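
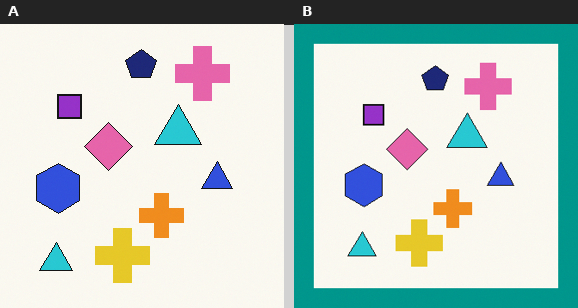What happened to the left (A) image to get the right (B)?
The right (B) image is the left (A) framed with a teal border.

A solid teal frame runs around the edge of the right (B) image, with the content slightly shrunk inside it.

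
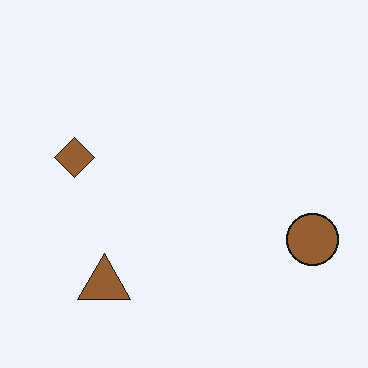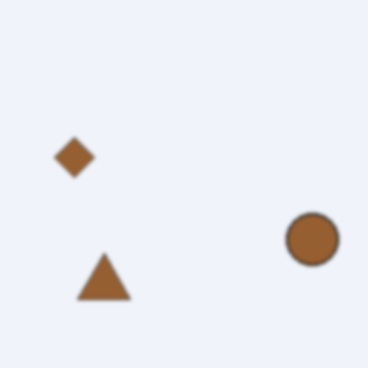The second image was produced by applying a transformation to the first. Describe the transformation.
Slightly softened.

Shape edges and outlines are uniformly softened across the whole image.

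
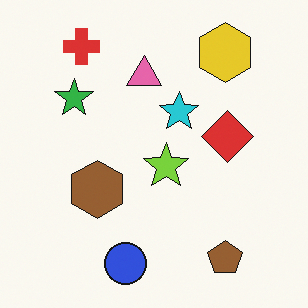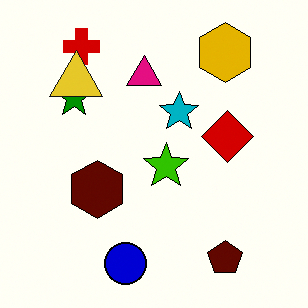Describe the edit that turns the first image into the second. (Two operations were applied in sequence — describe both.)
The image was boosted in contrast, then overlaid with an additional yellow triangle.

Tones are pushed away from mid-grey across the whole image — a global contrast change. A yellow triangle appears in the second image that is absent from the first.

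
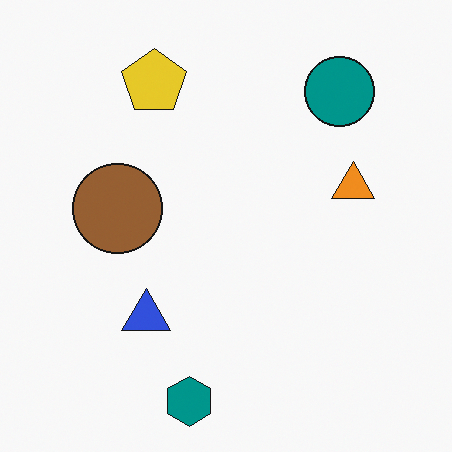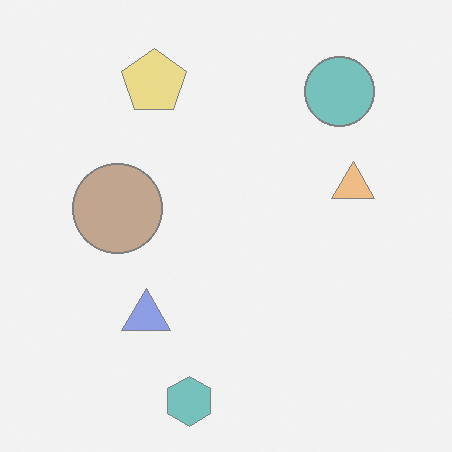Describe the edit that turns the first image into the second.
It was given much lower contrast.

Tones are pushed toward mid-grey across the whole image — a global contrast change.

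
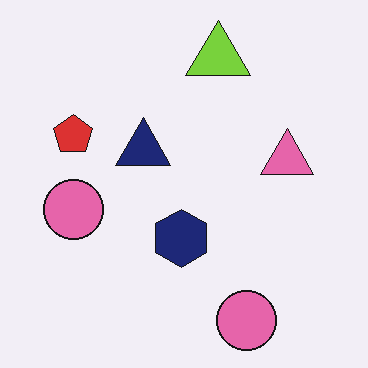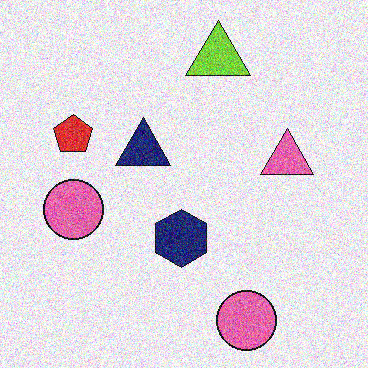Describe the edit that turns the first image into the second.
The image was degraded with strong gaussian noise.

Random speckle covers the whole image, including the flat background.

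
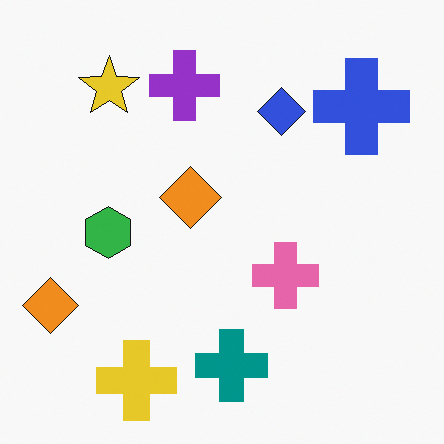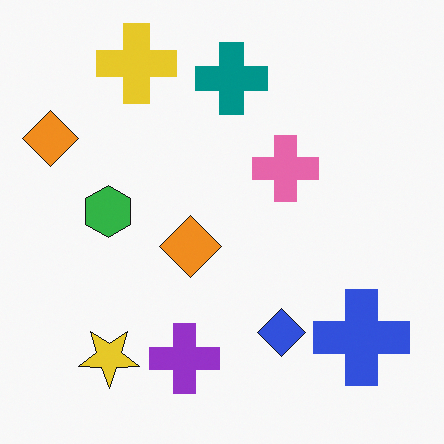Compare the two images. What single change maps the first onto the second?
This is the original image flipped vertically (top ↔ bottom).

The yellow cross is in the bottom-left of the first image and the top-left of the second — shapes on opposite sides of the horizontal midline have swapped in a mirror flip.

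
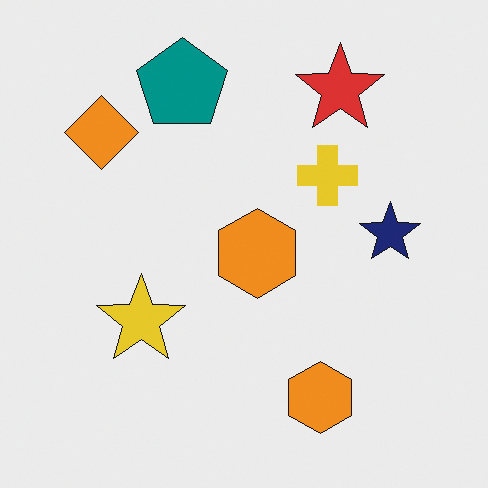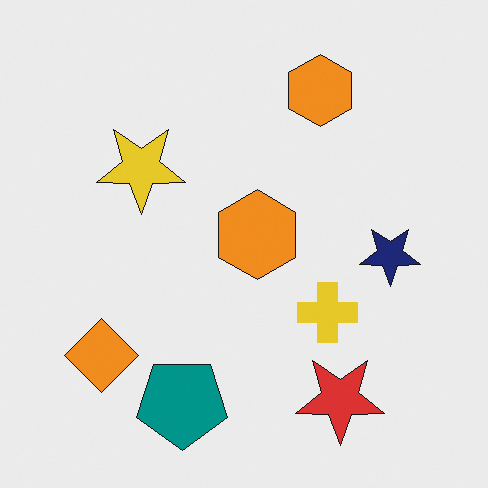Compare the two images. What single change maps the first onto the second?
The transformation is: flipped vertically (top ↔ bottom).

The teal pentagon is in the top of the first image and the bottom of the second — shapes on opposite sides of the horizontal midline have swapped in a mirror flip.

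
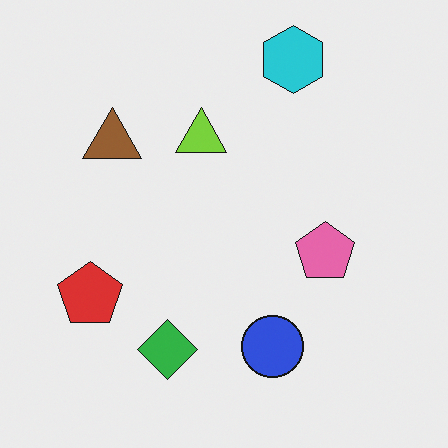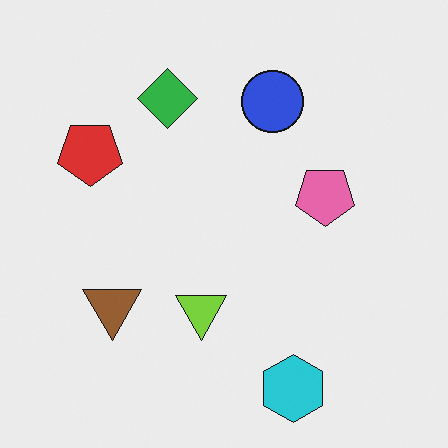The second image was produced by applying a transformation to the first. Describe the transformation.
It was flipped vertically (top ↔ bottom).

The cyan hexagon is in the top of the first image and the bottom of the second — shapes on opposite sides of the horizontal midline have swapped in a mirror flip.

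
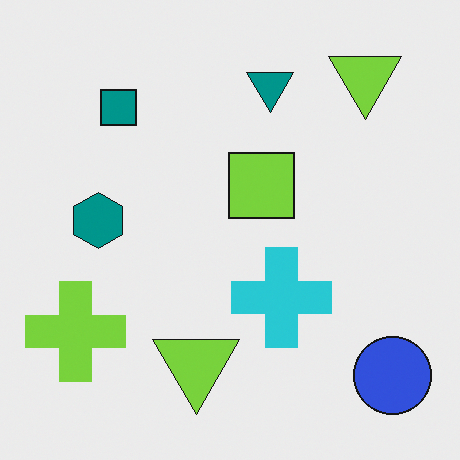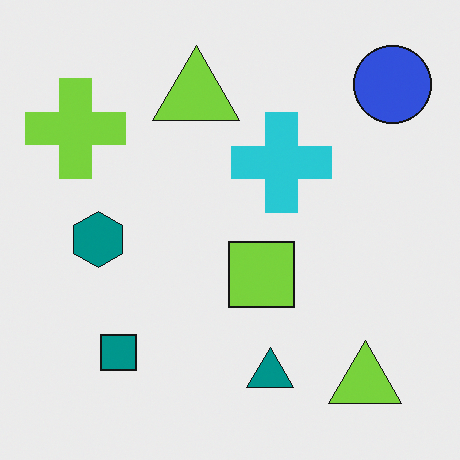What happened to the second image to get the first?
It was flipped vertically (top ↔ bottom).

The blue circle is in the top-right of the second image and the bottom-right of the first — shapes on opposite sides of the horizontal midline have swapped in a mirror flip.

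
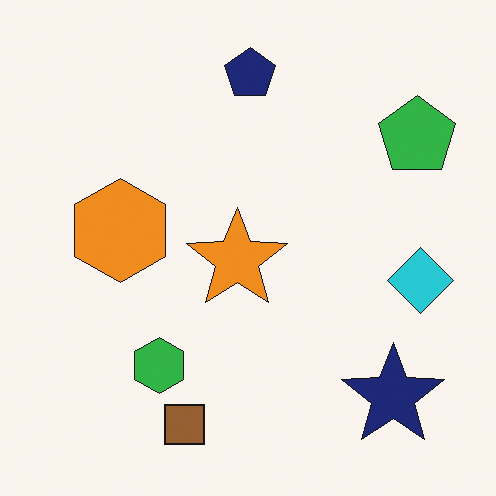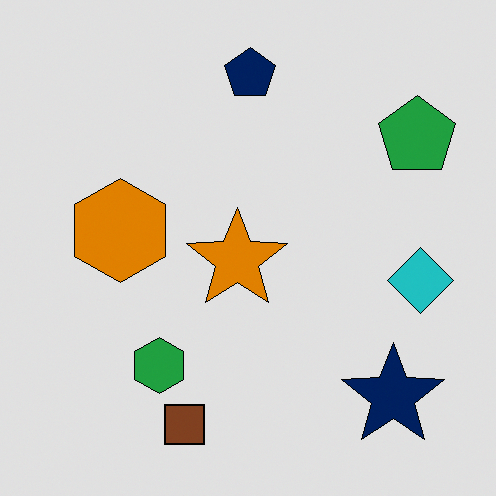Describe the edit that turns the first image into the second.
Moderately posterized.

Each flat color has snapped to a coarser quantized level — most visibly, the near-white background has dropped to a flat grey.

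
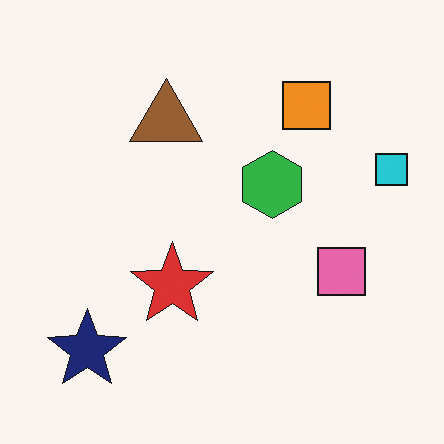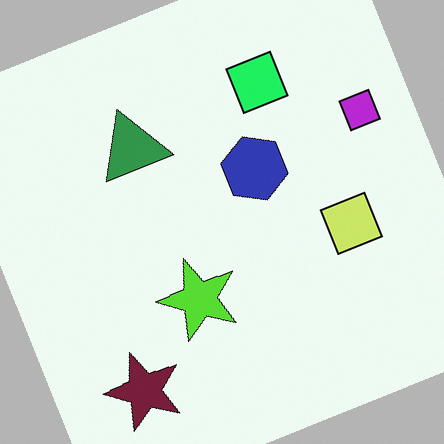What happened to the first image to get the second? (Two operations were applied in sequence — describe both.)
Rotated counter-clockwise by a clearly visible amount, then hue-shifted by a moderate amount.

Every shape is tilted by the same angle and the image corners show triangular fill wedges — a whole-image rotation by a non-right angle. Every shape's color has rotated by the same amount around the hue wheel — a uniform hue shift.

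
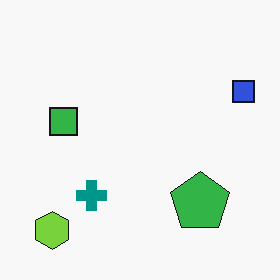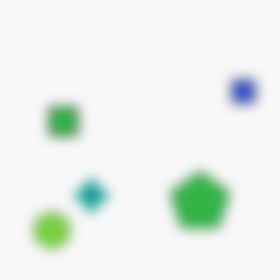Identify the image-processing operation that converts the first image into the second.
The transformation is: heavily blurred.

Shape edges and outlines are uniformly softened across the whole image.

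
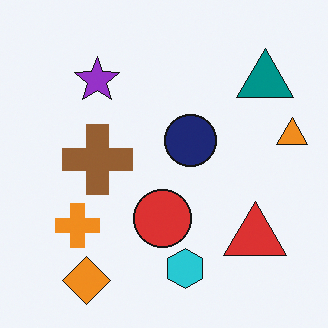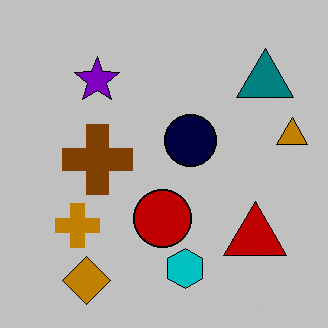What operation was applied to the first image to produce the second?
The transformation is: aggressively posterized.

Each flat color has snapped to a coarser quantized level — most visibly, the near-white background has dropped to a flat grey.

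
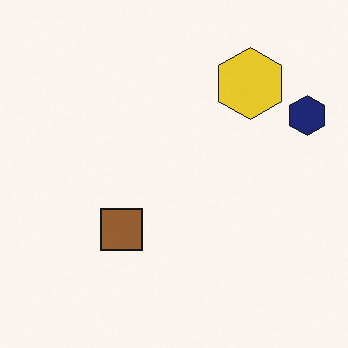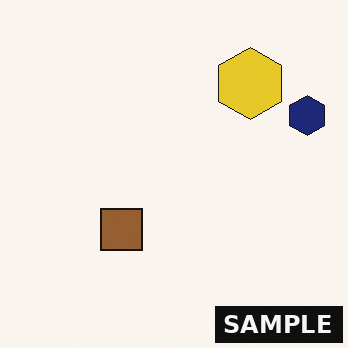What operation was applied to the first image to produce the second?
It was watermarked with the text "SAMPLE" in the lower-right corner.

A dark label reading "SAMPLE" appears in the lower-right corner.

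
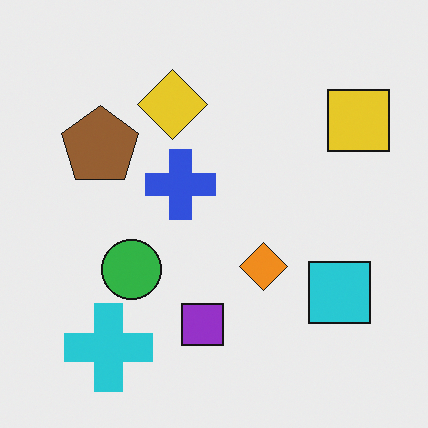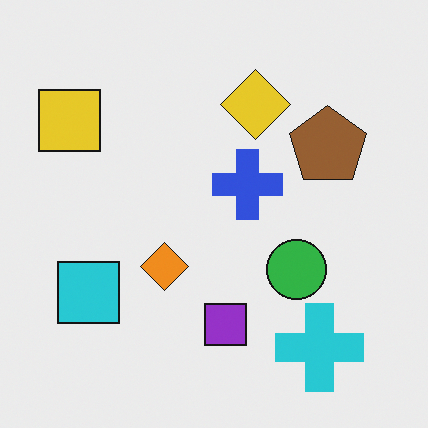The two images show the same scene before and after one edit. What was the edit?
The second image is the first flipped horizontally (left ↔ right).

The yellow square is in the top-right of the first image and the top-left of the second — shapes on opposite sides of the vertical midline have swapped in a mirror flip.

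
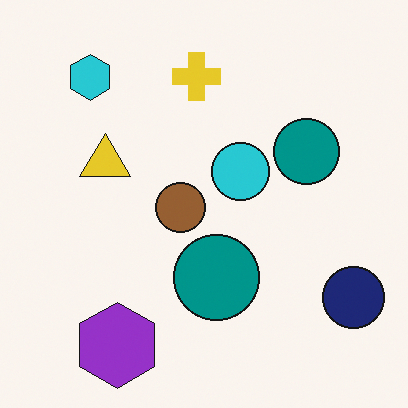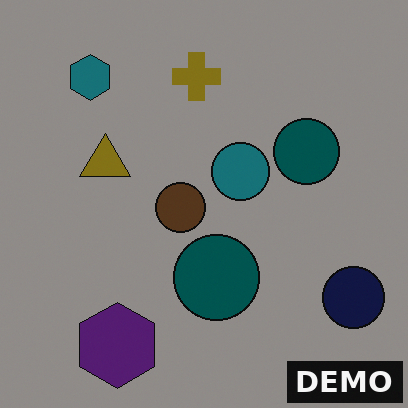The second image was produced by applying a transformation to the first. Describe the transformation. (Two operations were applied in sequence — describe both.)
It was darkened a lot, then watermarked with the text "DEMO" in the lower-right corner.

Every pixel — background and shapes alike — is uniformly darkened. A dark label reading "DEMO" appears in the lower-right corner.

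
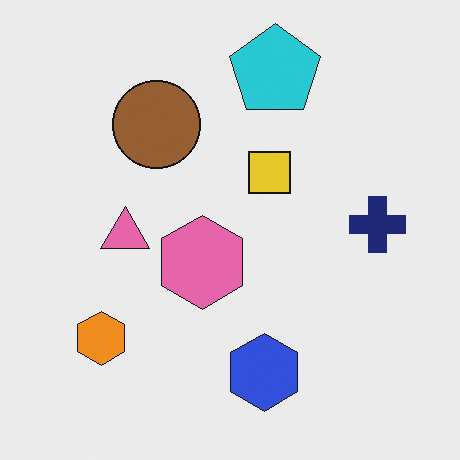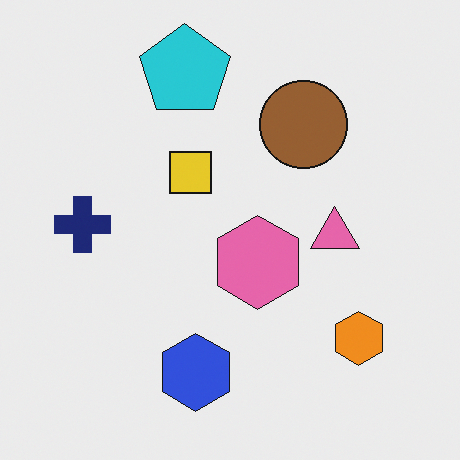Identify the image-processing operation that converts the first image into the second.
This is the original image flipped horizontally (left ↔ right).

The navy cross is in the right of the first image and the left of the second — shapes on opposite sides of the vertical midline have swapped in a mirror flip.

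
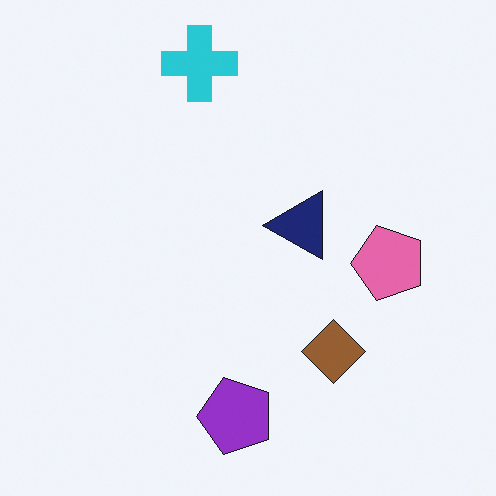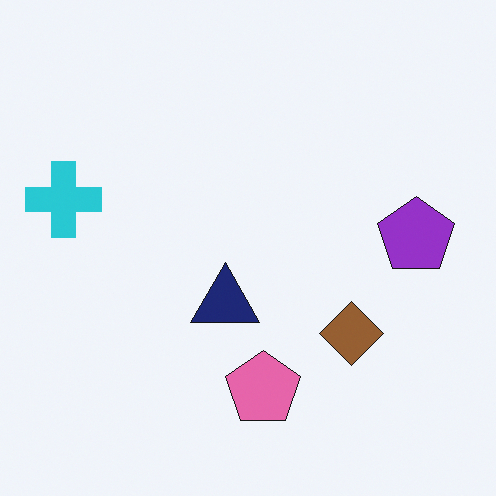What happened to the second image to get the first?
The first image is the second transposed (reflected across the top-left ↔ bottom-right diagonal).

Shapes have swapped their row and column positions — what was in the top-right is now in the bottom-left — a diagonal reflection.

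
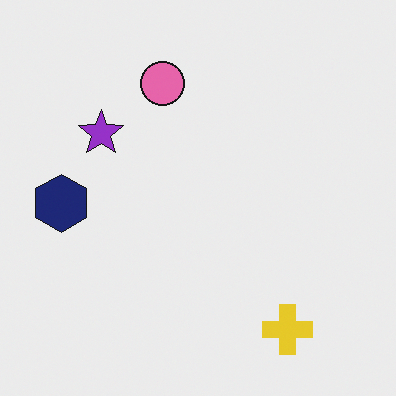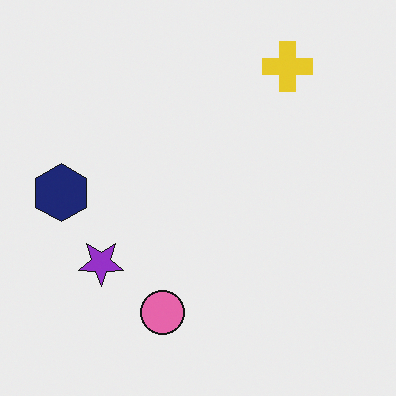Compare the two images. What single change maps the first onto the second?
The transformation is: flipped vertically (top ↔ bottom).

The yellow cross is in the bottom-right of the first image and the top-right of the second — shapes on opposite sides of the horizontal midline have swapped in a mirror flip.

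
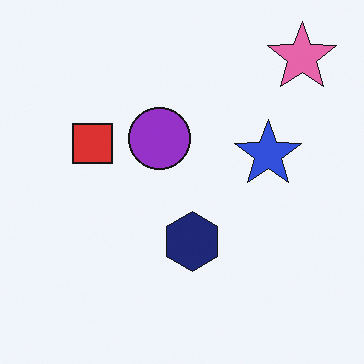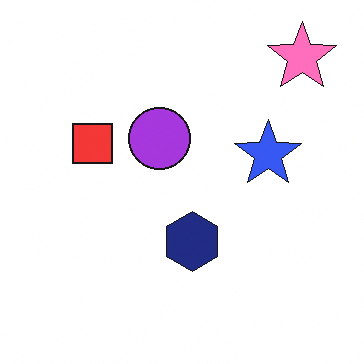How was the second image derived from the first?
The transformation is: brightened a little.

Every pixel — background and shapes alike — is uniformly brightened.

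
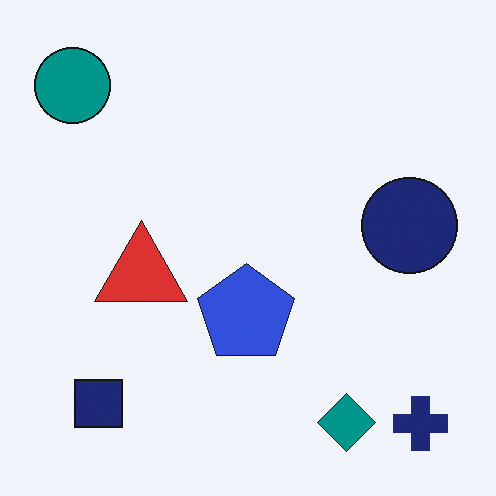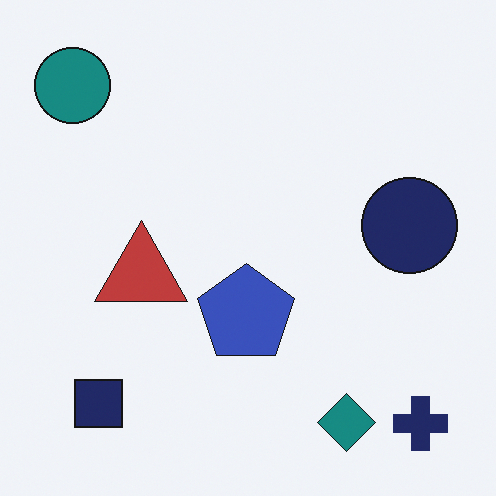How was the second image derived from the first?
The second image is the first slightly desaturated.

All colors are more muted and greyish — a global saturation change.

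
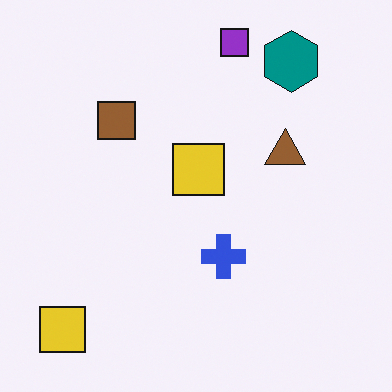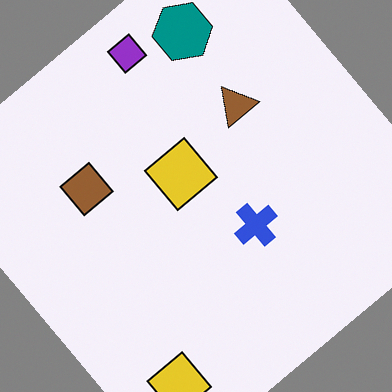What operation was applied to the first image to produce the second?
The image was rotated counter-clockwise by a large amount — several tens of degrees.

Every shape is tilted by the same angle and the image corners show triangular fill wedges — a whole-image rotation by a non-right angle.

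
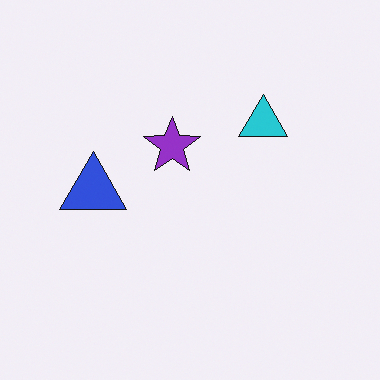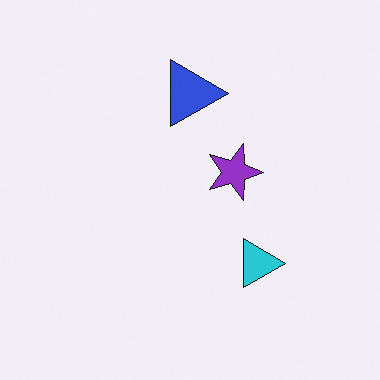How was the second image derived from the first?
The transformation is: rotated 90° clockwise.

The cyan triangle sits in the top-right of the first image and the bottom-right of the second — consistent with a whole-image 90° clockwise rotation.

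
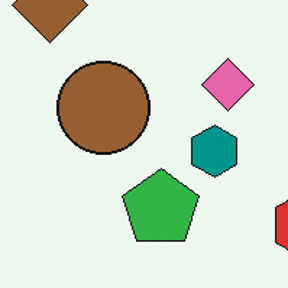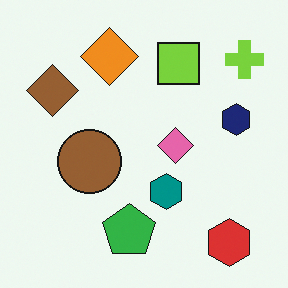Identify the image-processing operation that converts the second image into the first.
Cropped slightly and scaled back up.

The visible shapes are larger and the field of view is narrower; shapes near the original edges may be partly or wholly outside the frame — a crop-and-rescale.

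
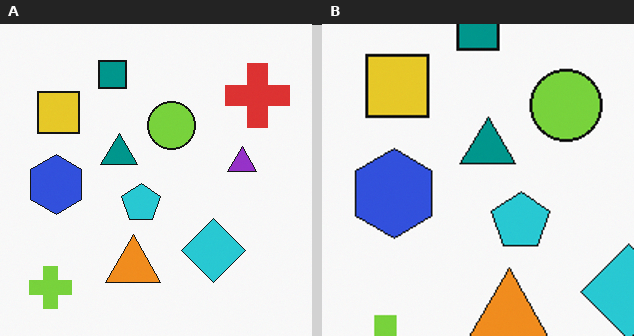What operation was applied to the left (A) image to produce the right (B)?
The right (B) image is the left (A) cropped slightly and scaled back up.

The visible shapes are larger and the field of view is narrower; shapes near the original edges may be partly or wholly outside the frame — a crop-and-rescale.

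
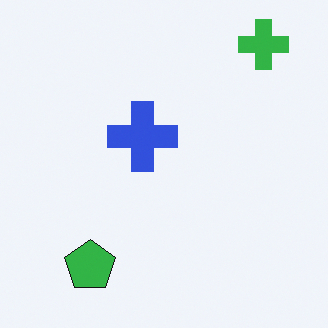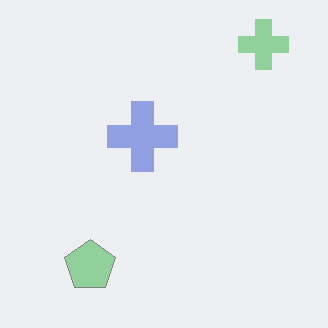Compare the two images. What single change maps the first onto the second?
It was washed out (contrast reduced).

Tones are pushed toward mid-grey across the whole image — a global contrast change.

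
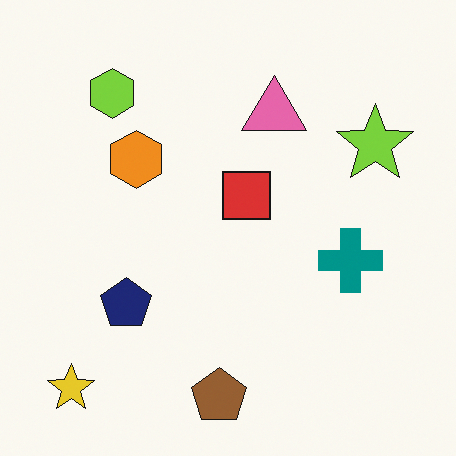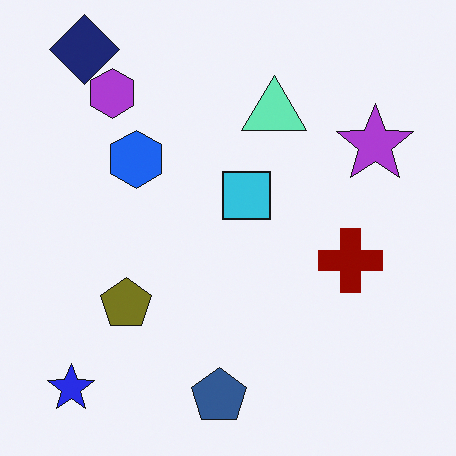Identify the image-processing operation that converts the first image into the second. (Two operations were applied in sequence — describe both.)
The image was hue-shifted by a large amount, then overlaid with an additional navy diamond.

Every shape's color has rotated by the same amount around the hue wheel — a uniform hue shift. A navy diamond appears in the second image that is absent from the first.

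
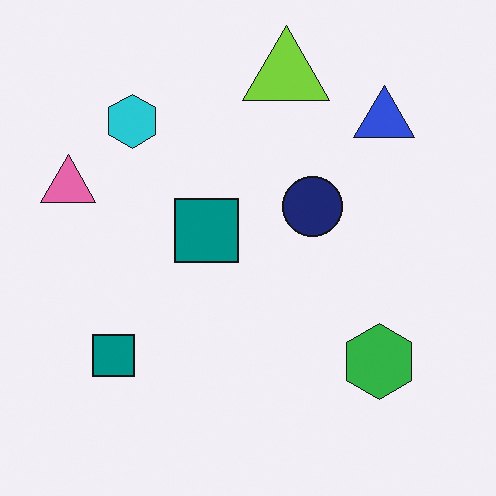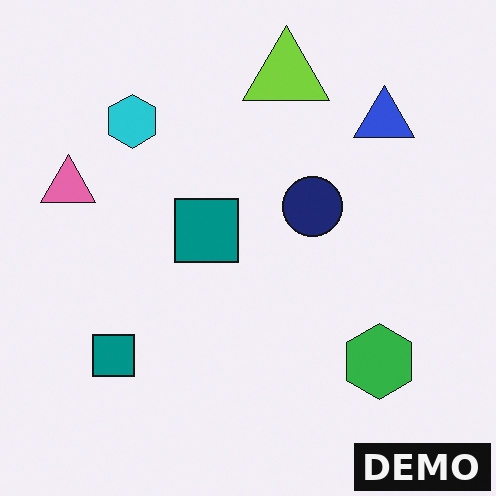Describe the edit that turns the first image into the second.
Watermarked with the text "DEMO" in the lower-right corner.

A dark label reading "DEMO" appears in the lower-right corner.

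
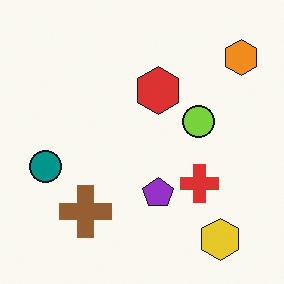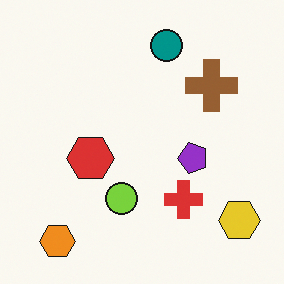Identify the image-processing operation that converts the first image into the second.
It was transposed (reflected across the top-left ↔ bottom-right diagonal).

Shapes have swapped their row and column positions — what was in the top-right is now in the bottom-left — a diagonal reflection.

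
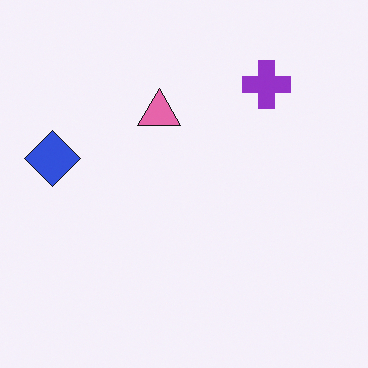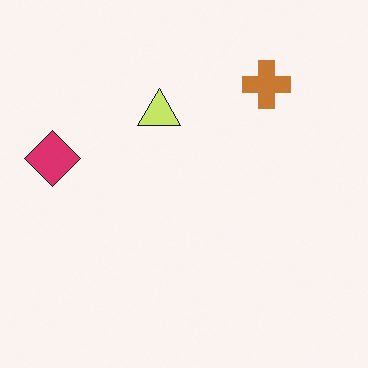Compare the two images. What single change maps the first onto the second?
This is the original image hue-shifted noticeably.

Every shape's color has rotated by the same amount around the hue wheel — a uniform hue shift.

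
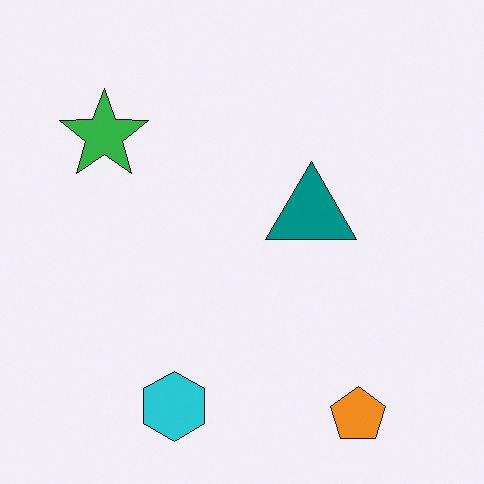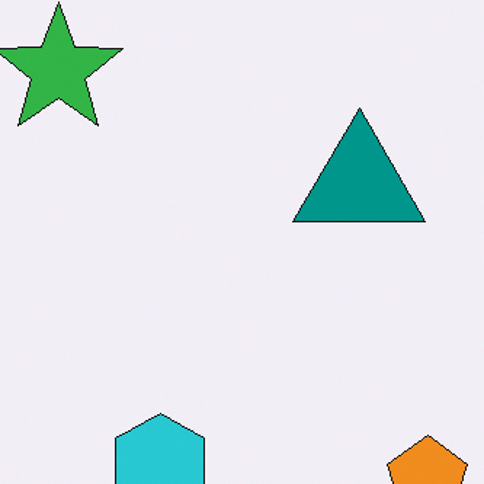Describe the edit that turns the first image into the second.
Cropped slightly and scaled back up.

The visible shapes are larger and the field of view is narrower; shapes near the original edges may be partly or wholly outside the frame — a crop-and-rescale.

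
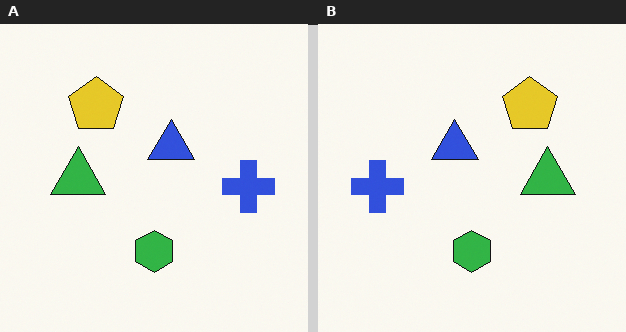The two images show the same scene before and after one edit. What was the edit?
The image was flipped horizontally (left ↔ right).

The blue cross is in the right of the left (A) image and the left of the right (B) — shapes on opposite sides of the vertical midline have swapped in a mirror flip.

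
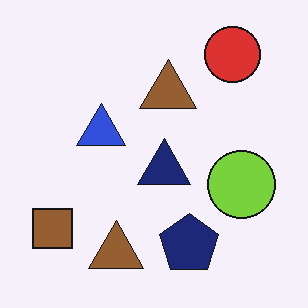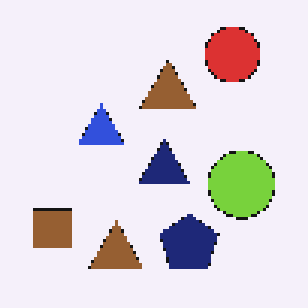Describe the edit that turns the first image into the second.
Lightly pixelated (a mild mosaic effect).

Shapes are reduced to large square blocks; fine edges and outlines are lost — a downscale-then-upscale (mosaic) effect.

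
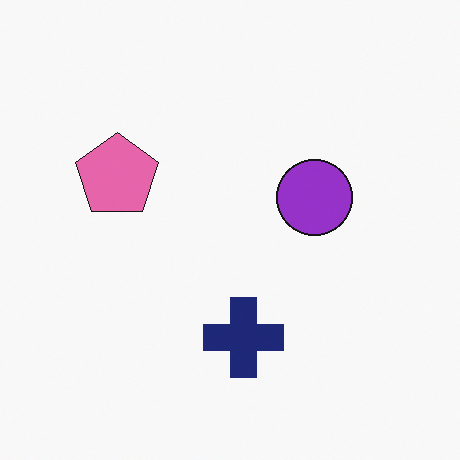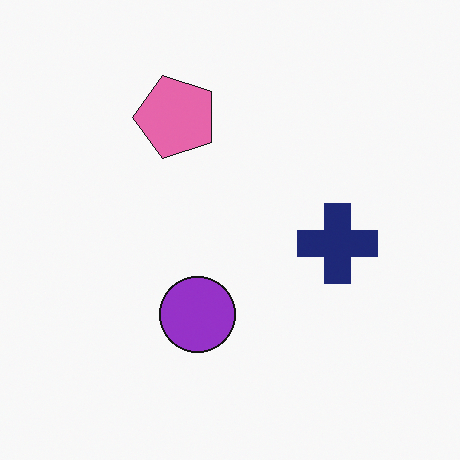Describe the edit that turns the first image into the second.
The transformation is: transposed (reflected across the top-left ↔ bottom-right diagonal).

Shapes have swapped their row and column positions — what was in the top-right is now in the bottom-left — a diagonal reflection.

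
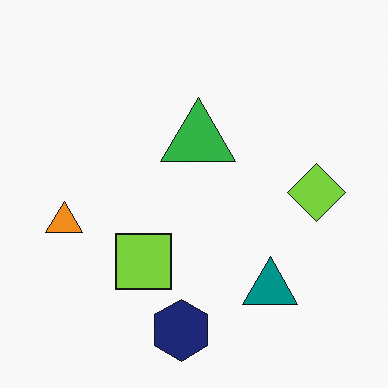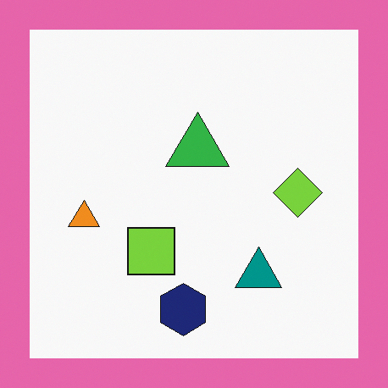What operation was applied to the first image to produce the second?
This is the original image framed with a pink border.

A solid pink frame runs around the edge of the second image, with the content slightly shrunk inside it.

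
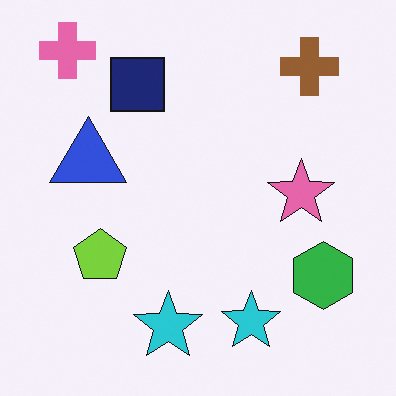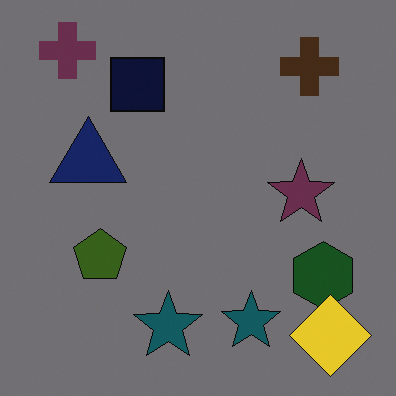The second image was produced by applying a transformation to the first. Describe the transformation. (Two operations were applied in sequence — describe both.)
It was substantially darkened, then overlaid with an additional yellow diamond.

Every pixel — background and shapes alike — is uniformly darkened. A yellow diamond appears in the second image that is absent from the first.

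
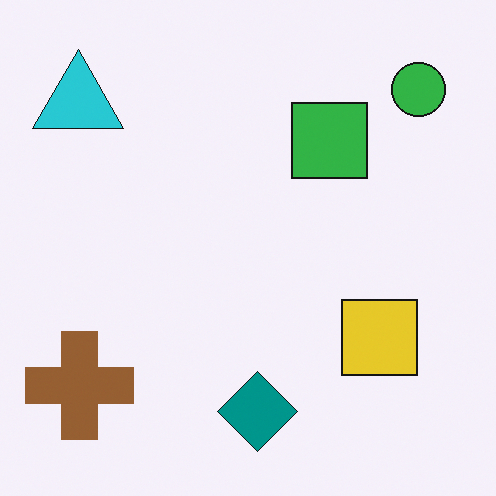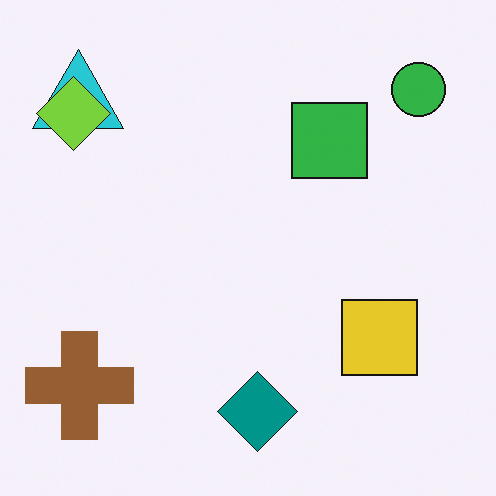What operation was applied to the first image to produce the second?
This is the original image overlaid with an additional lime diamond.

A lime diamond appears in the second image that is absent from the first.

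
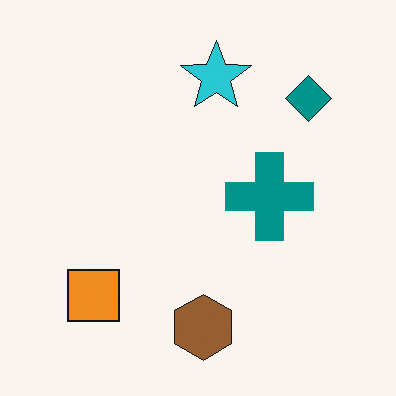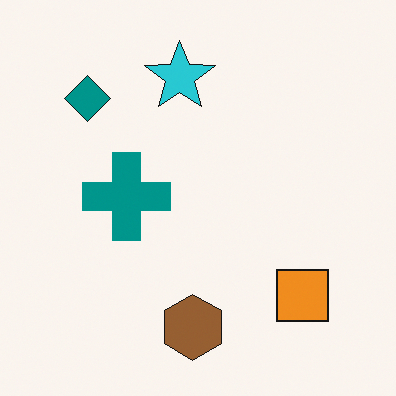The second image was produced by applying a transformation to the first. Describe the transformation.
It was flipped horizontally (left ↔ right).

The teal diamond is in the top-right of the first image and the top-left of the second — shapes on opposite sides of the vertical midline have swapped in a mirror flip.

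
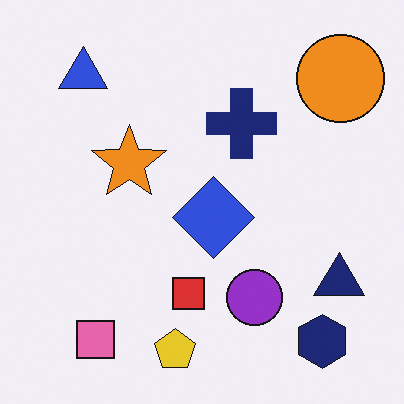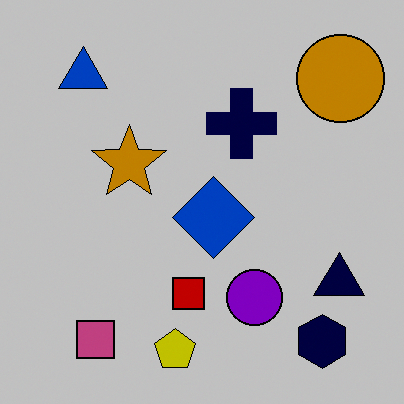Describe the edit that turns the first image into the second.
Aggressively posterized.

Each flat color has snapped to a coarser quantized level — most visibly, the near-white background has dropped to a flat grey.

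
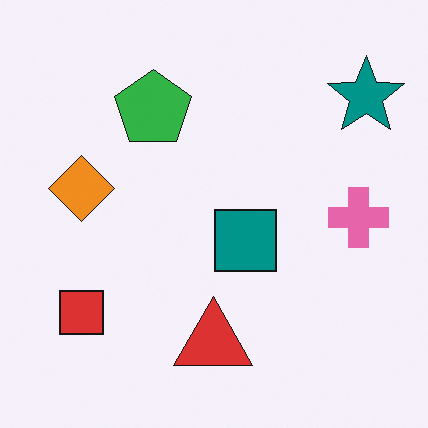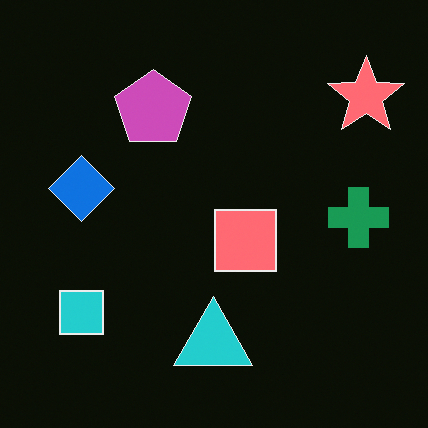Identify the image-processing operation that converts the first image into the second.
It was color-inverted (negative).

The light background has become dark and every shape's color is its complement — a photographic negative.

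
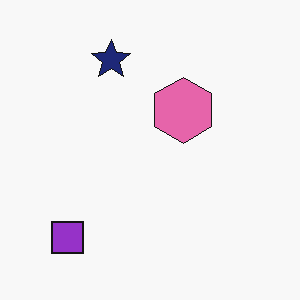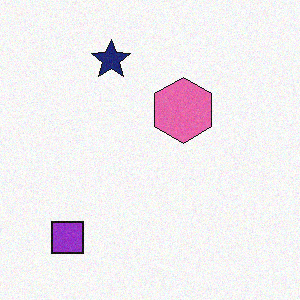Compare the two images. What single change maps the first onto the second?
This is the original image degraded with light additive noise.

Random speckle covers the whole image, including the flat background.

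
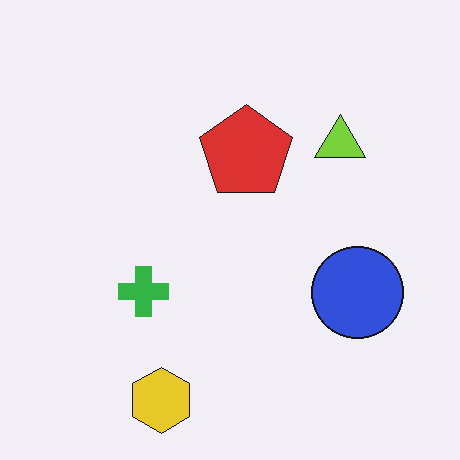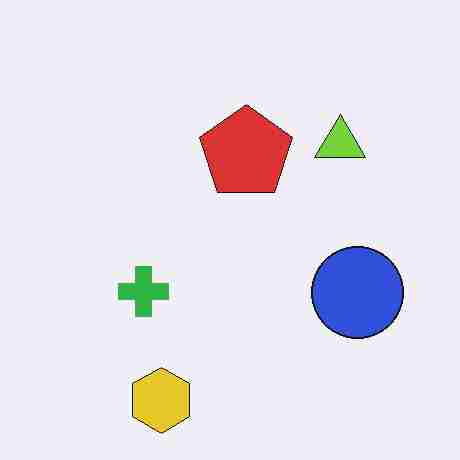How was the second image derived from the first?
The image was degraded with heavy JPEG compression.

Blocky 8×8 compression artifacts appear around shape edges and the flat background shows ringing — characteristic JPEG degradation.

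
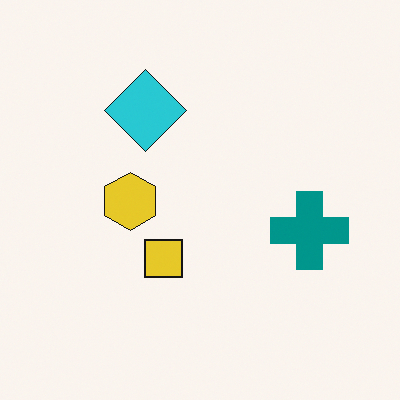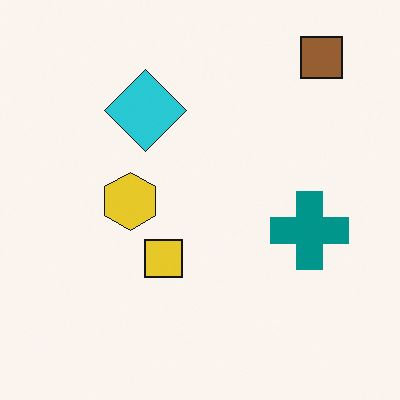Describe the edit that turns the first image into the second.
The image was overlaid with an additional brown square.

A brown square appears in the second image that is absent from the first.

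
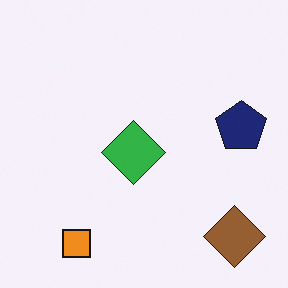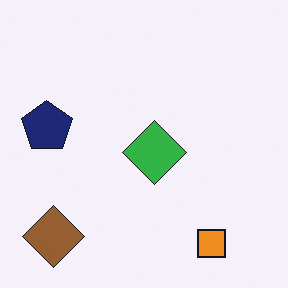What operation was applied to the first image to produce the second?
It was flipped horizontally (left ↔ right).

The navy pentagon is in the right of the first image and the left of the second — shapes on opposite sides of the vertical midline have swapped in a mirror flip.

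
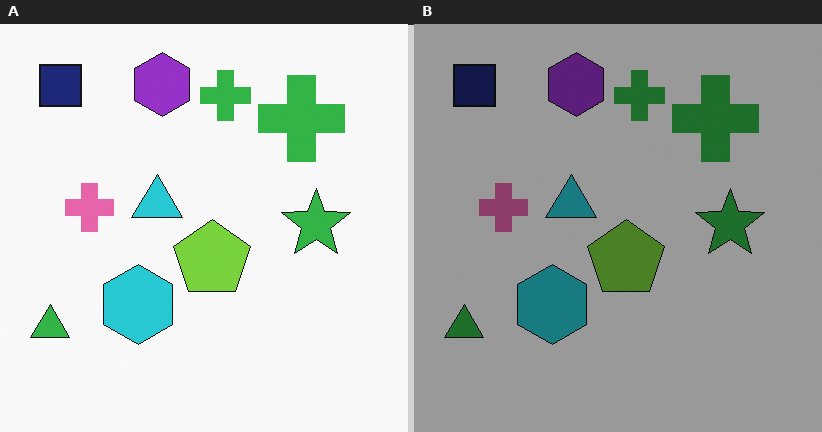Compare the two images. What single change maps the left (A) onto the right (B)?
This is the original image darkened a lot.

Every pixel — background and shapes alike — is uniformly darkened.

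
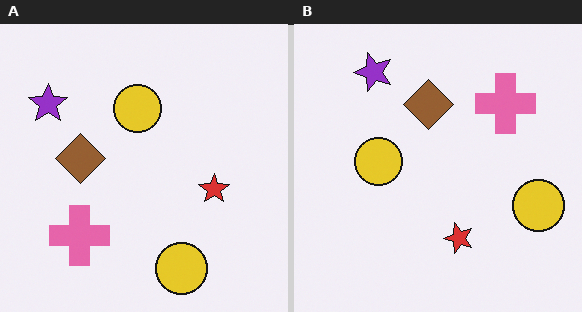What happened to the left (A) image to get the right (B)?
The right (B) image is the left (A) transposed (reflected across the top-left ↔ bottom-right diagonal).

Shapes have swapped their row and column positions — what was in the top-right is now in the bottom-left — a diagonal reflection.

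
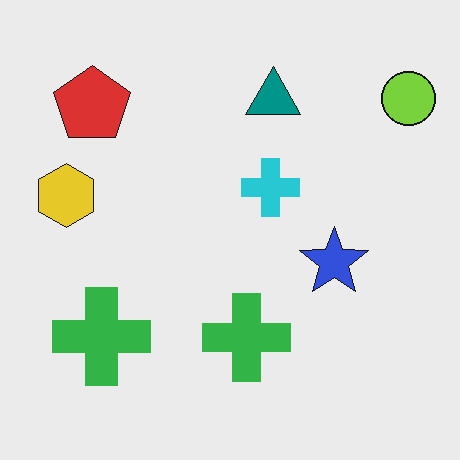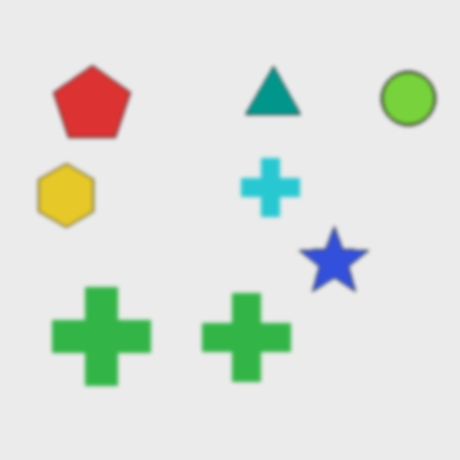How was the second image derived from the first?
Lightly blurred.

Shape edges and outlines are uniformly softened across the whole image.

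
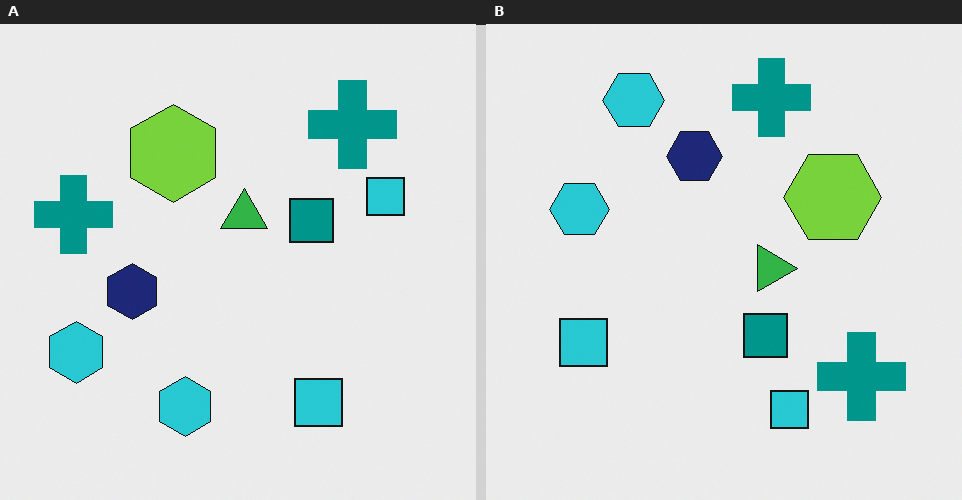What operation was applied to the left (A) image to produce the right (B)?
The image was rotated 90° clockwise.

The lime hexagon sits in the top of the left (A) image and the right of the right (B) — consistent with a whole-image 90° clockwise rotation.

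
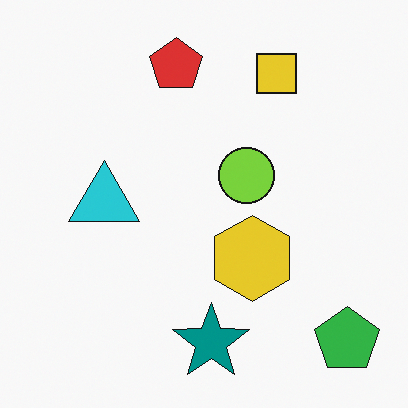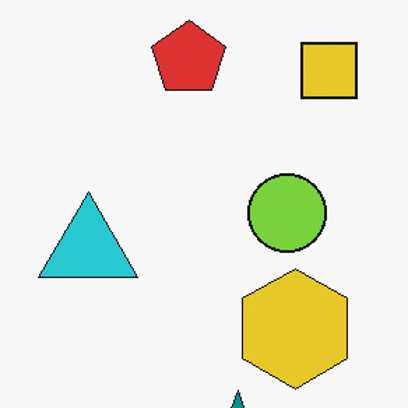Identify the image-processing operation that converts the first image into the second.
The image was cropped slightly and scaled back up.

The visible shapes are larger and the field of view is narrower; shapes near the original edges may be partly or wholly outside the frame — a crop-and-rescale.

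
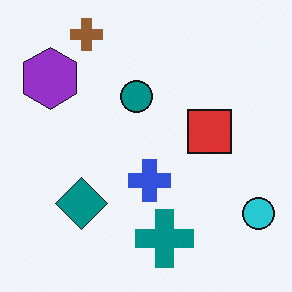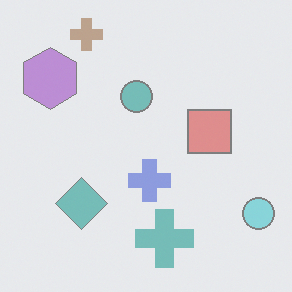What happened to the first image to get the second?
The second image is the first given much lower contrast.

Tones are pushed toward mid-grey across the whole image — a global contrast change.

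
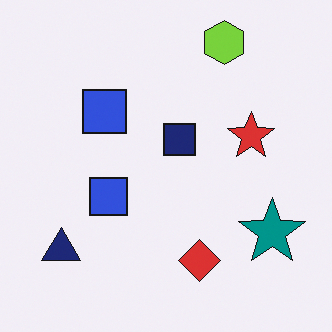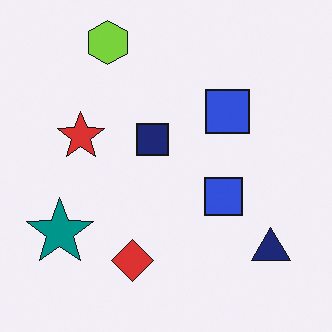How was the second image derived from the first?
It was flipped horizontally (left ↔ right).

The teal star is in the bottom-right of the first image and the bottom-left of the second — shapes on opposite sides of the vertical midline have swapped in a mirror flip.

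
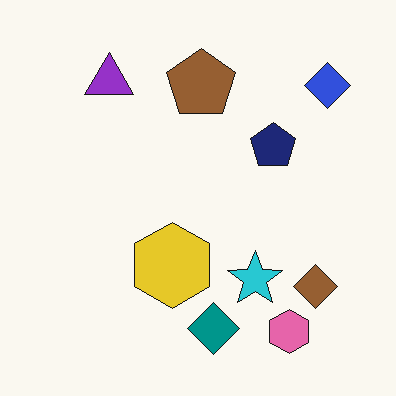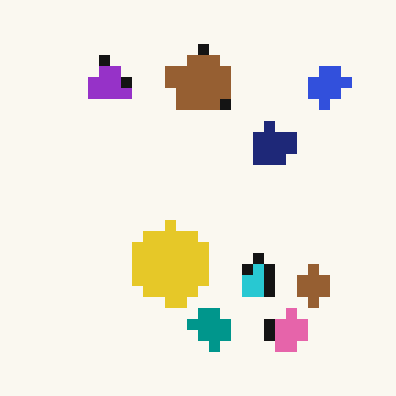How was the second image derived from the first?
The second image is the first coarsely pixelated.

Shapes are reduced to large square blocks; fine edges and outlines are lost — a downscale-then-upscale (mosaic) effect.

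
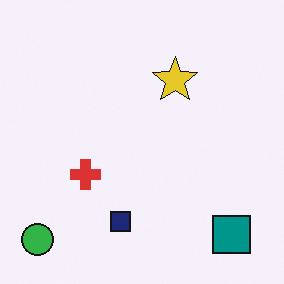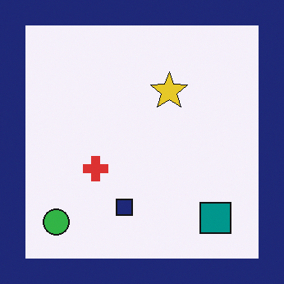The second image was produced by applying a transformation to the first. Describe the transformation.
The transformation is: framed with a navy border.

A solid navy frame runs around the edge of the second image, with the content slightly shrunk inside it.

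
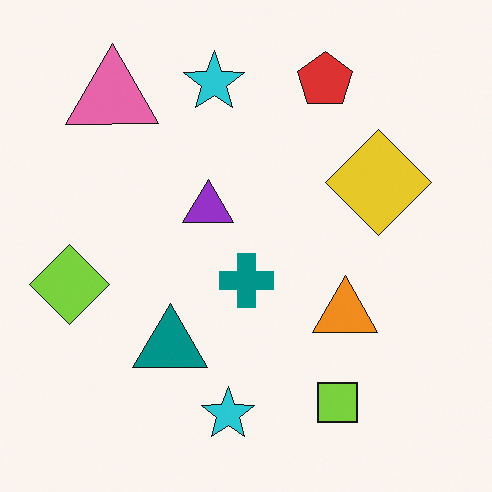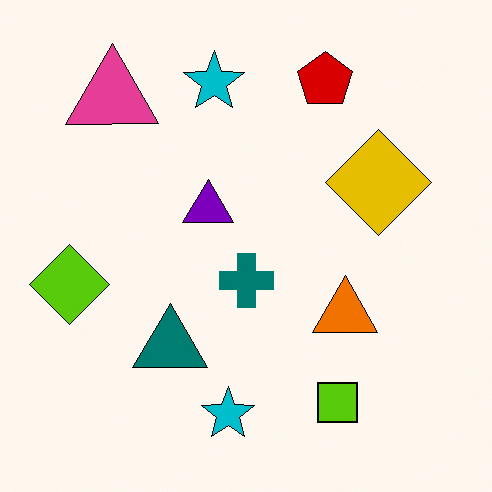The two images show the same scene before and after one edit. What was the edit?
The image was given slightly increased contrast.

Tones are pushed away from mid-grey across the whole image — a global contrast change.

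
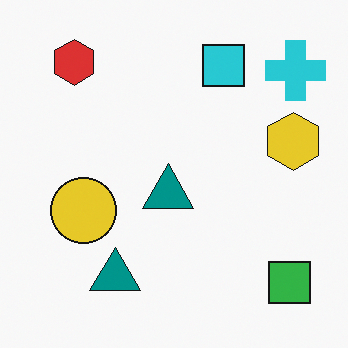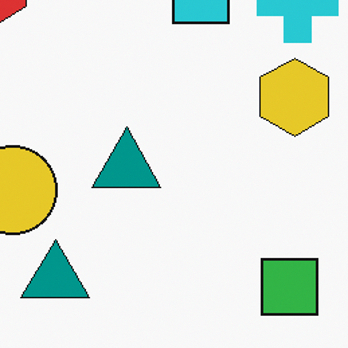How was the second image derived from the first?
The image was cropped to a modestly smaller region and rescaled.

The visible shapes are larger and the field of view is narrower; shapes near the original edges may be partly or wholly outside the frame — a crop-and-rescale.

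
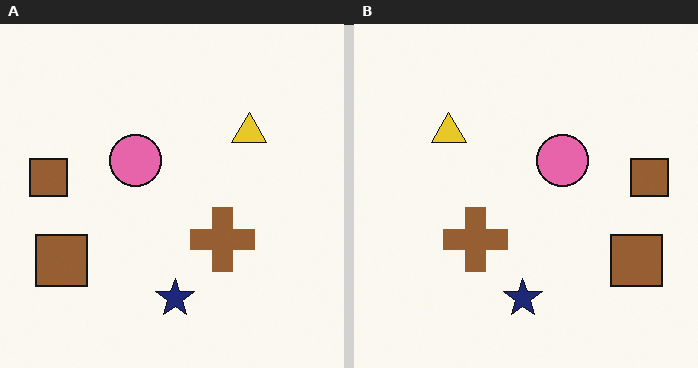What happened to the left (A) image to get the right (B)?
Flipped horizontally (left ↔ right).

The yellow triangle is in the top-right of the left (A) image and the top-left of the right (B) — shapes on opposite sides of the vertical midline have swapped in a mirror flip.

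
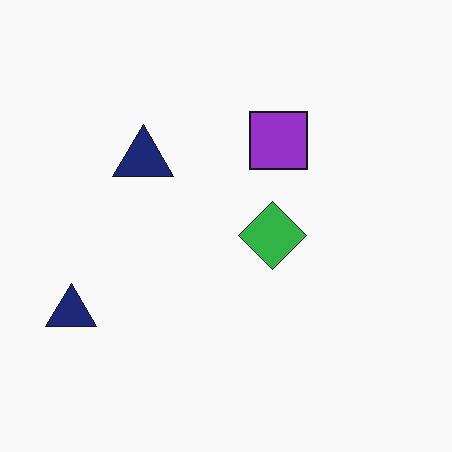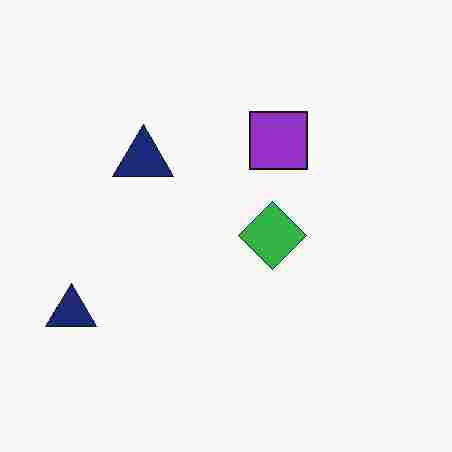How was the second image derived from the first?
The transformation is: degraded with heavy JPEG compression.

Blocky 8×8 compression artifacts appear around shape edges and the flat background shows ringing — characteristic JPEG degradation.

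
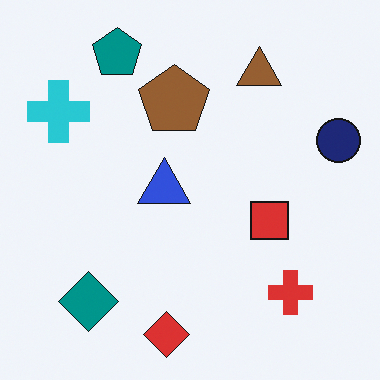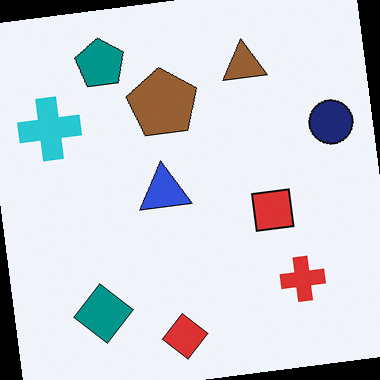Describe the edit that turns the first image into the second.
It was rotated counter-clockwise by a few degrees.

Every shape is tilted by the same angle and the image corners show triangular fill wedges — a whole-image rotation by a non-right angle.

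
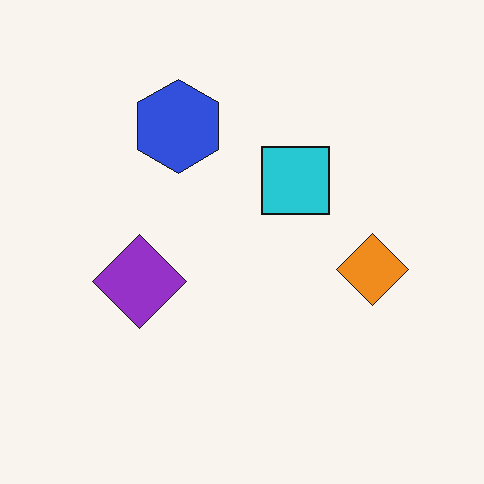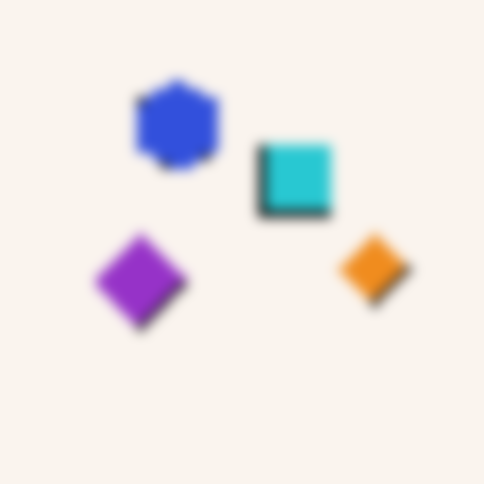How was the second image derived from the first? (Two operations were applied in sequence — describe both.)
The second image is the first moderately pixelated, then strongly gaussian-blurred.

Shapes are reduced to large square blocks; fine edges and outlines are lost — a downscale-then-upscale (mosaic) effect. Shape edges and outlines are uniformly softened across the whole image.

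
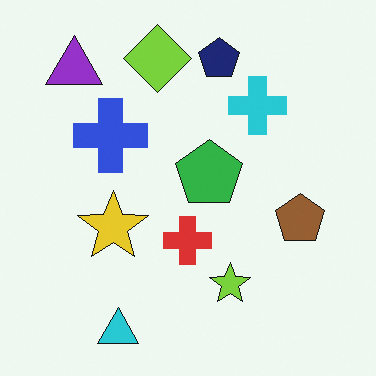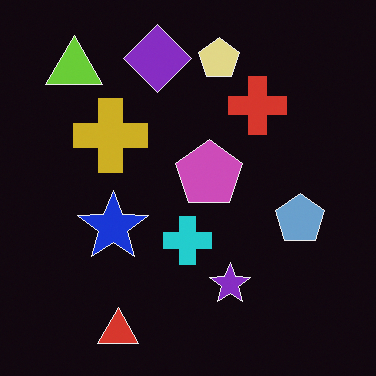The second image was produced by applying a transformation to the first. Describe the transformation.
Color-inverted (negative).

The light background has become dark and every shape's color is its complement — a photographic negative.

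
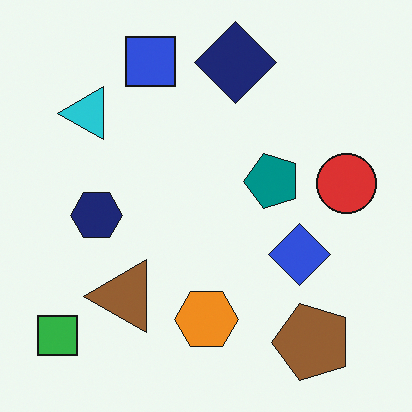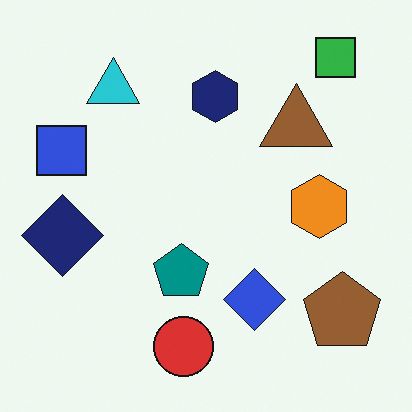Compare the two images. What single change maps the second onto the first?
This is the original image transposed (reflected across the top-left ↔ bottom-right diagonal).

Shapes have swapped their row and column positions — what was in the top-right is now in the bottom-left — a diagonal reflection.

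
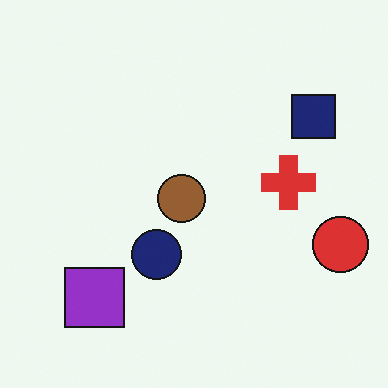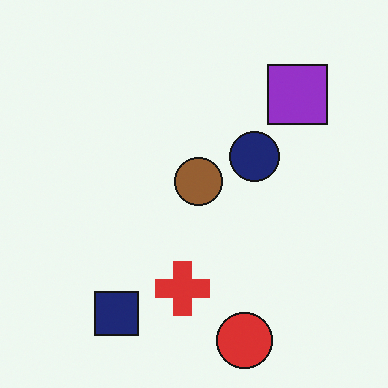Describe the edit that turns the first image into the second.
The transformation is: transposed (reflected across the top-left ↔ bottom-right diagonal).

Shapes have swapped their row and column positions — what was in the top-right is now in the bottom-left — a diagonal reflection.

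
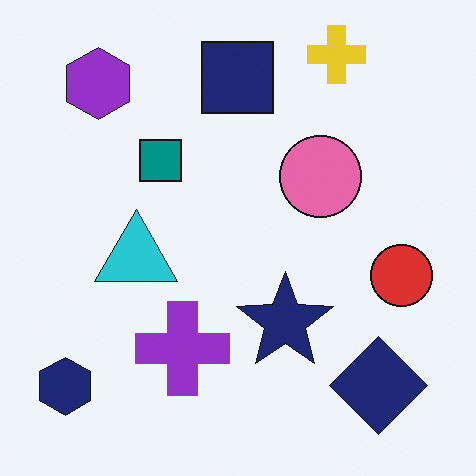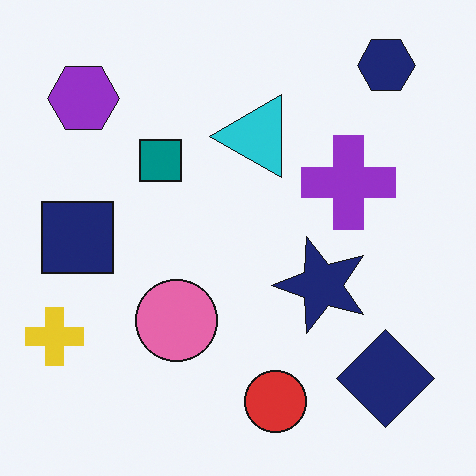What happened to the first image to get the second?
Transposed (reflected across the top-left ↔ bottom-right diagonal).

Shapes have swapped their row and column positions — what was in the top-right is now in the bottom-left — a diagonal reflection.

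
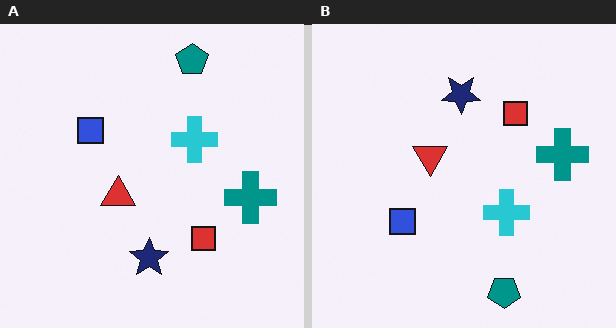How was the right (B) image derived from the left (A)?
Flipped vertically (top ↔ bottom).

The teal pentagon is in the top of the left (A) image and the bottom of the right (B) — shapes on opposite sides of the horizontal midline have swapped in a mirror flip.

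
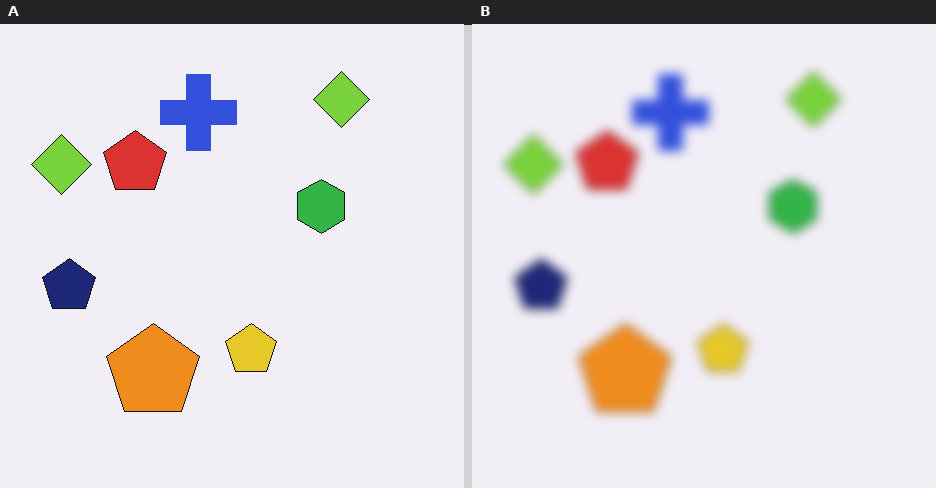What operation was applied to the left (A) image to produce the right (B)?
This is the original image heavily blurred.

Shape edges and outlines are uniformly softened across the whole image.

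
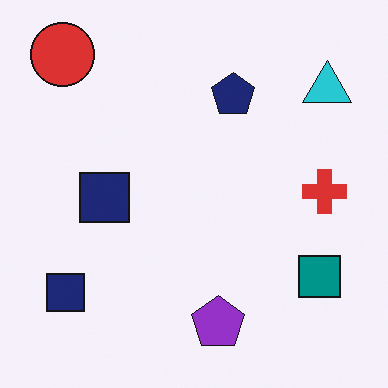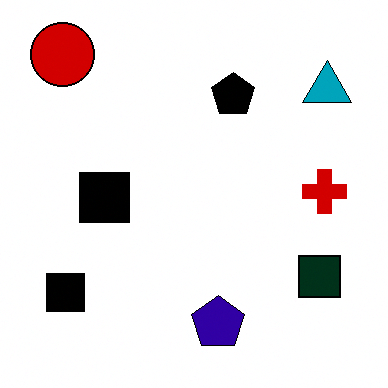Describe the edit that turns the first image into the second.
It was boosted in contrast.

Tones are pushed away from mid-grey across the whole image — a global contrast change.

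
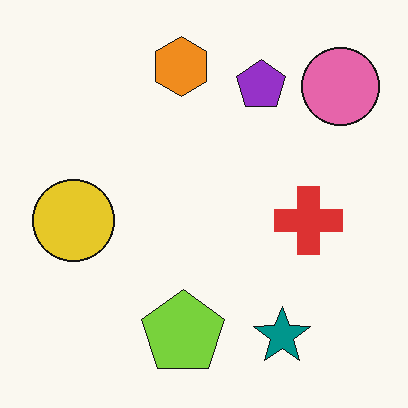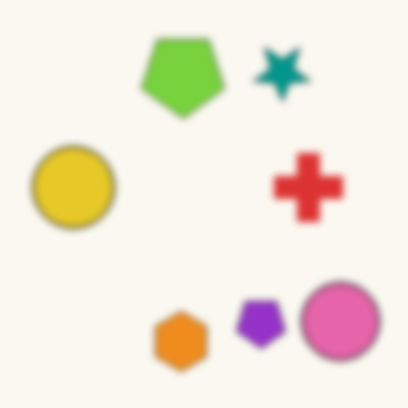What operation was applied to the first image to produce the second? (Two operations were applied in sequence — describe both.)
This is the original image flipped vertically (top ↔ bottom), then noticeably gaussian-blurred.

The orange hexagon is in the top of the first image and the bottom of the second — shapes on opposite sides of the horizontal midline have swapped in a mirror flip. Shape edges and outlines are uniformly softened across the whole image.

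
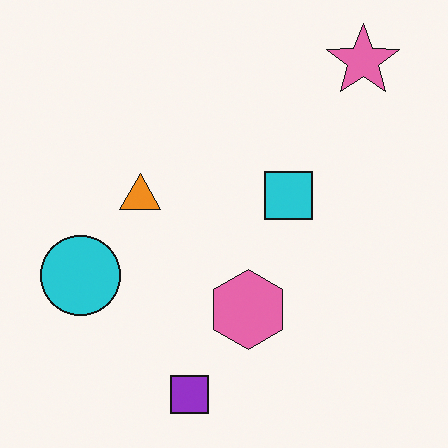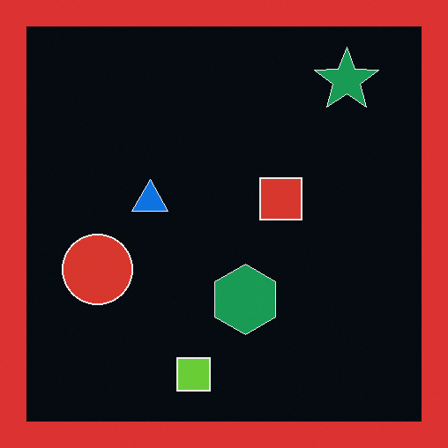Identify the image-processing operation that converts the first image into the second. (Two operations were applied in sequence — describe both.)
Color-inverted (negative), then framed with a red border.

The light background has become dark and every shape's color is its complement — a photographic negative. A solid red frame runs around the edge of the second image, with the content slightly shrunk inside it.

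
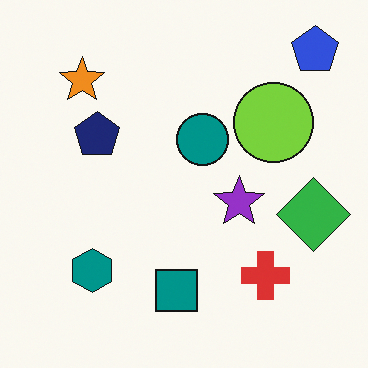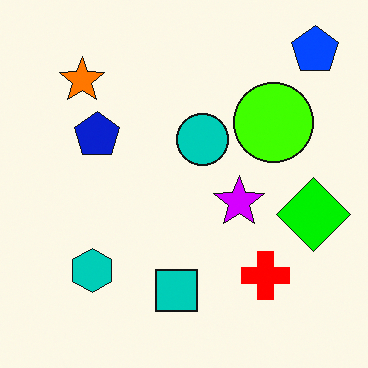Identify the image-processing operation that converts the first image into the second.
This is the original image heavily oversaturated.

All colors are more vivid — a global saturation change.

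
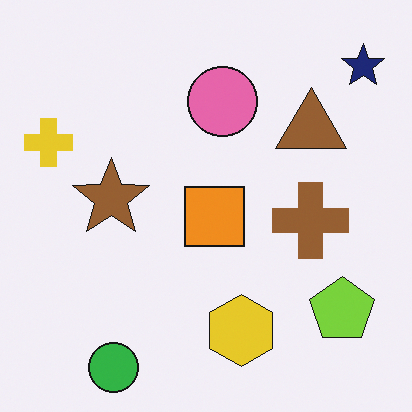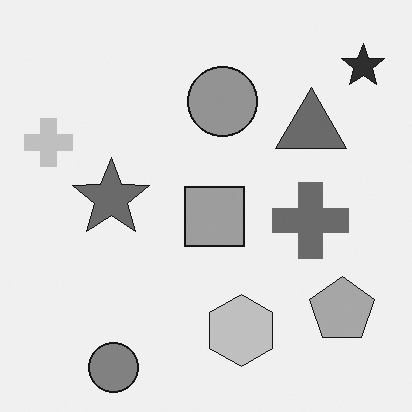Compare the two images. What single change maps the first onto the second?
The image was converted to grayscale.

All color is removed — every shape is now a shade of grey.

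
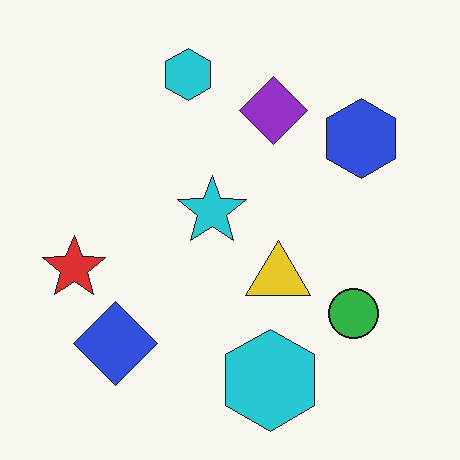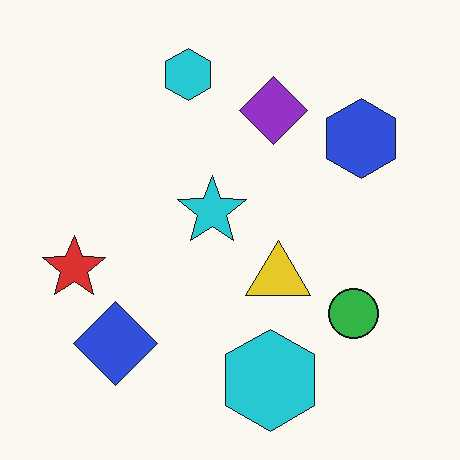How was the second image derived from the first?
JPEG-compressed with visible artifacts.

Blocky 8×8 compression artifacts appear around shape edges and the flat background shows ringing — characteristic JPEG degradation.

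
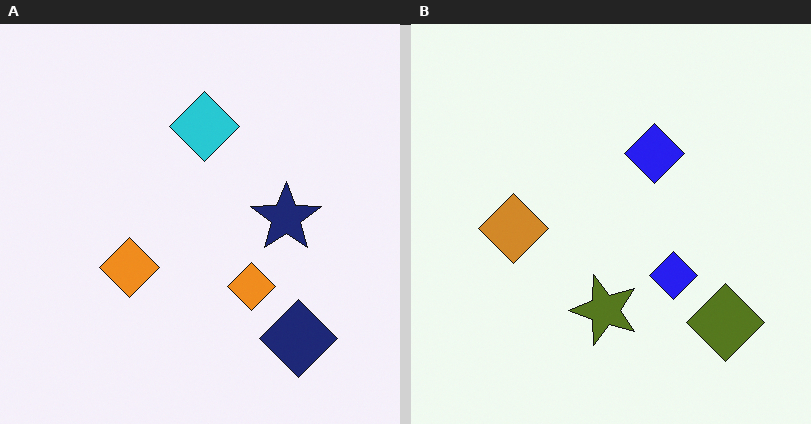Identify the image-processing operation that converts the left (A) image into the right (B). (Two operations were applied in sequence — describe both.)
This is the original image hue-shifted by a large amount, then transposed (reflected across the top-left ↔ bottom-right diagonal).

Every shape's color has rotated by the same amount around the hue wheel — a uniform hue shift. Shapes have swapped their row and column positions — what was in the top-right is now in the bottom-left — a diagonal reflection.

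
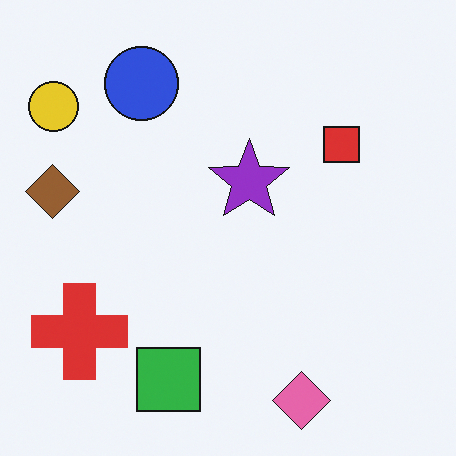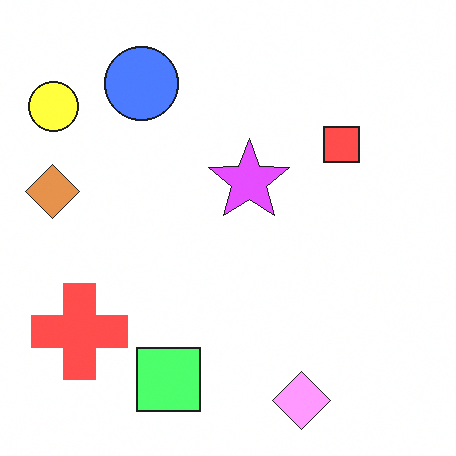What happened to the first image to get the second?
This is the original image noticeably brightened.

Every pixel — background and shapes alike — is uniformly brightened.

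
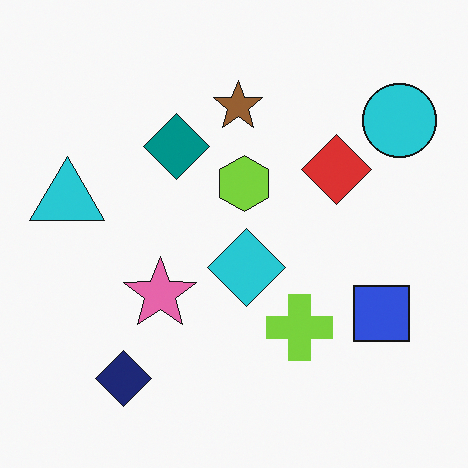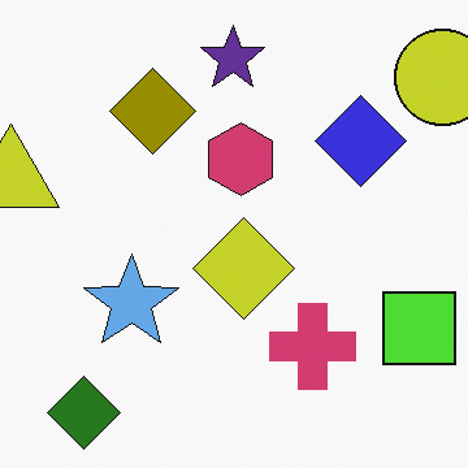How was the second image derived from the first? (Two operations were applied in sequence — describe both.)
The second image is the first hue-shifted through roughly half the color wheel, then cropped slightly and scaled back up.

Every shape's color has rotated by the same amount around the hue wheel — a uniform hue shift. The visible shapes are larger and the field of view is narrower; shapes near the original edges may be partly or wholly outside the frame — a crop-and-rescale.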